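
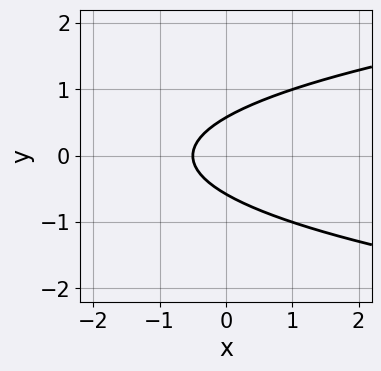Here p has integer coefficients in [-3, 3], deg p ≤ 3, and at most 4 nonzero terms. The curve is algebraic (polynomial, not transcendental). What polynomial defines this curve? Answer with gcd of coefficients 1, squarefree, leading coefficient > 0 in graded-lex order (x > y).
3*y^2 - 2*x - 1

The degree is 2 — the shape is more complex than any degree-1 curve.
Symmetries: it's symmetric under y → −y, forcing even powers of y.
Solving for integer coefficients yields p as stated.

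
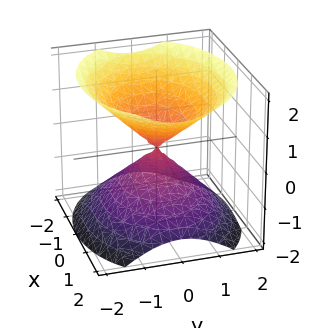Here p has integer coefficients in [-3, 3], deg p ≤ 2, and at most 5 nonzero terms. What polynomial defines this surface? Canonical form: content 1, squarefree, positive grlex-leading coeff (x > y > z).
2*x^2 + 3*y^2 - 3*z^2

First, there are 2 components. They look like related sheets of one shape, so recover p as a whole.
Then, deg p = 2. Two nappes meeting at a single point; a quadric.
Next, symmetries: it's symmetric under y → −y, forcing even powers of y; mirror symmetry z ↦ −z ⇒ only even powers of z; mirror symmetry x ↦ −x ⇒ only even powers of x.
Then, checking where it meets the axes: it meets the y-axis at y = 0 (among the integer gridlines); it meets the x-axis at x = 0 (among the integer gridlines).
Finally, these observations pin down the coefficients.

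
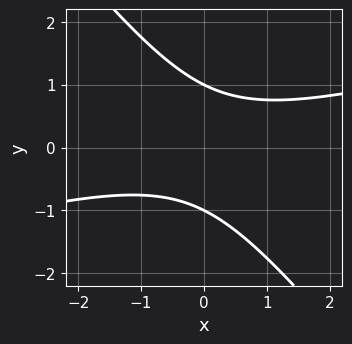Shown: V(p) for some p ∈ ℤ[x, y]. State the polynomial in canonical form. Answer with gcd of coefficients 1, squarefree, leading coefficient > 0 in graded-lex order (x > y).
x^2 - 3*x*y - 3*y^2 + 3

1. The degree is 2 — no degree-1 curve has this shape.
2. Reading off the gridlines: no x-intercept at any integer in the box; among the integer gridlines, it crosses the y-axis at y ∈ {-1, 1}.
3. Solving for integer coefficients yields p as stated.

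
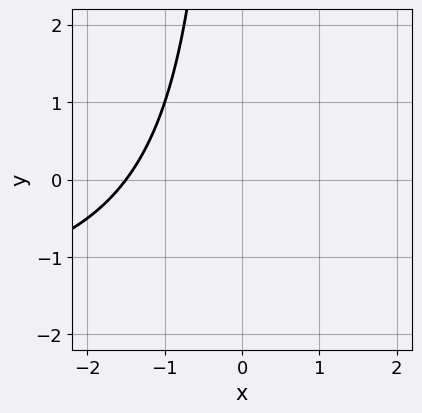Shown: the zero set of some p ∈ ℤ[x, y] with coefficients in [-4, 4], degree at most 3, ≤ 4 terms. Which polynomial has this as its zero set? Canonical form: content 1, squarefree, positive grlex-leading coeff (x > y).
x*y + 2*x + 3

First, degree: the shape is more complex than any degree-1 curve, so deg p = 2.
Next, checking where it meets the axes: the curve avoids every integer y-axis point in the box.
Finally, solving for integer coefficients yields p as stated.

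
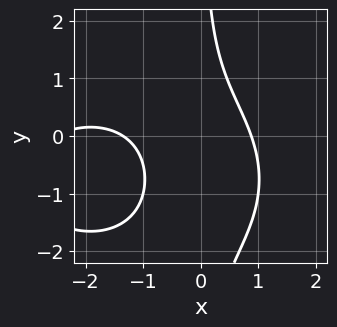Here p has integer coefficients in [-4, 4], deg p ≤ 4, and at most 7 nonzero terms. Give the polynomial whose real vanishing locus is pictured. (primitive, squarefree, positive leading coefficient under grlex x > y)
x^3 + 2*x*y^2 + 3*x^2 + 3*x*y - 3

(a) The degree is 3 — a generic line meets the curve in up to 3 points.
(b) From the visible intercepts: no y-intercept at any integer in the box.
(c) Fitting integer coefficients to these (and the overall shape) gives p.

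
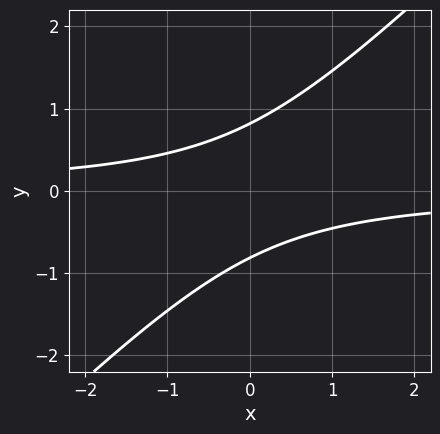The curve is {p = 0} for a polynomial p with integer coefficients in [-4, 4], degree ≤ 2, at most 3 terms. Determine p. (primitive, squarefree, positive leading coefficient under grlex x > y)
3*x*y - 3*y^2 + 2

Degree: the shape is more complex than any degree-1 curve, so deg p = 2.
From the visible intercepts: the curve avoids every integer x-axis point in the box.
Solving for integer coefficients yields p as stated.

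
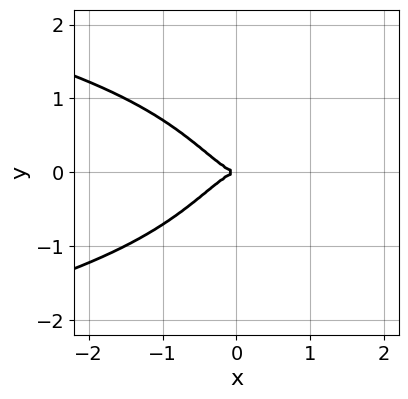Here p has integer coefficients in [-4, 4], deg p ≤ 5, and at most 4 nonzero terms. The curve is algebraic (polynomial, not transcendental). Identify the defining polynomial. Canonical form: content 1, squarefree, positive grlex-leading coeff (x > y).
3*x^2*y^2 + 3*x^3 - x*y^2 + 2*y^2

First, deg p = 4.
Then, symmetries: the y ↦ −y reflection is a symmetry, so y appears only in even powers.
Next, observable constraints: it meets the y-axis at y = 0 (among the integer gridlines); it crosses the x-axis at the gridline x = 0.
Finally, putting this together gives p.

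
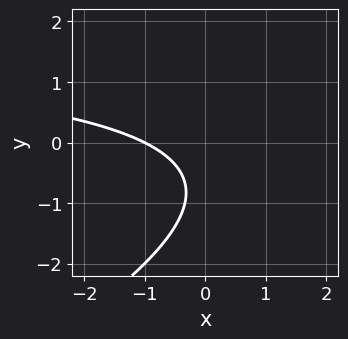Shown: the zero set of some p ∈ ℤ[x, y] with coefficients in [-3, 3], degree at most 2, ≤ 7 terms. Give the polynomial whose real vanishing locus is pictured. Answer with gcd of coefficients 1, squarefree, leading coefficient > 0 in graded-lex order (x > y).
x*y - 2*y^2 - 2*x - 3*y - 2

1. The degree is 2 — no degree-1 curve has this shape.
2. Checking where it meets the axes: it misses every integer gridline on the y-axis; one x-axis crossing is at x = -1.
3. Together with the visible shape, these determine p as stated.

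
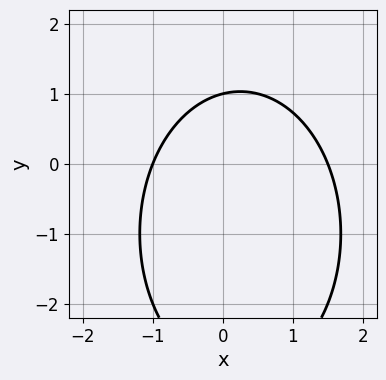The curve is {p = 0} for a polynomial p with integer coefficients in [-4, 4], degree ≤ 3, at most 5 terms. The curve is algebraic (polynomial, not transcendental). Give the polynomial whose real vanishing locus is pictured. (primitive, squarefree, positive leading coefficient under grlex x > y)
2*x^2 + y^2 - x + 2*y - 3

1. deg p = 2.
2. From the visible intercepts: it meets the x-axis at x = -1 (among the integer gridlines); it crosses the y-axis at the gridline y = 1.
3. Putting this together gives p.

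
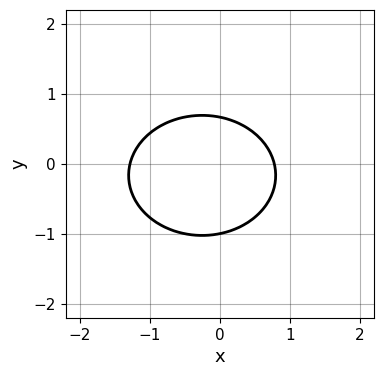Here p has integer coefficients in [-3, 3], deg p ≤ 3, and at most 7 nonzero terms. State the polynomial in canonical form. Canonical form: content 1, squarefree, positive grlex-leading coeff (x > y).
1. The degree is 2 — no degree-1 curve has this shape.
2. From the visible intercepts: one y-axis crossing is at y = -1.
3. Putting this together gives p.

2*x^2 + 3*y^2 + x + y - 2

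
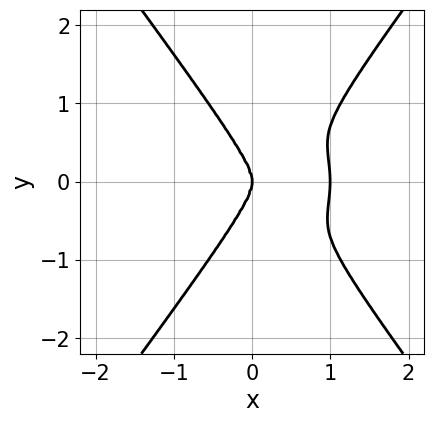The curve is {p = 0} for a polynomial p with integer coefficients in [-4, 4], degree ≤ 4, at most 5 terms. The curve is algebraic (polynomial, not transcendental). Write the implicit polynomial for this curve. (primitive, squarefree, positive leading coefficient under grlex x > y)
First, degree: no degree-3 curve has this shape, so deg p = 4.
Next, symmetries: it's symmetric under y → −y, forcing even powers of y.
Next, checking where it meets the axes: the x-axis gridline crossings are at x ∈ {0, 1}; one y-axis crossing is at y = 0.
Finally, solving for integer coefficients yields p as stated.

3*x^4 + 2*x^2*y^2 - 2*y^4 - 3*x^3 - x*y^2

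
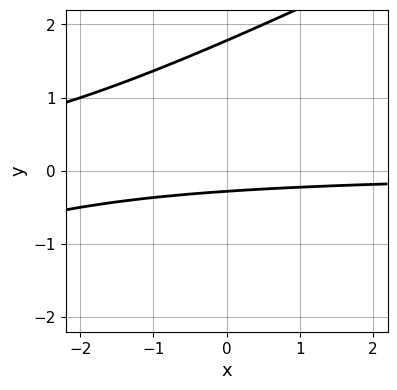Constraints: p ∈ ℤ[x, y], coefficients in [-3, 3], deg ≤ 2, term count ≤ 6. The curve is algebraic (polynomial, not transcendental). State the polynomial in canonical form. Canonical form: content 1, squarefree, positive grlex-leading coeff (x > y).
x*y - 2*y^2 + 3*y + 1

(a) The degree is 2 — a generic line meets the curve in up to 2 points.
(b) From the axis intercepts and sections: the curve avoids every integer x-axis point in the box.
(c) These observations pin down the coefficients.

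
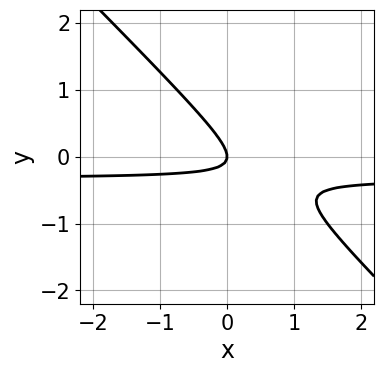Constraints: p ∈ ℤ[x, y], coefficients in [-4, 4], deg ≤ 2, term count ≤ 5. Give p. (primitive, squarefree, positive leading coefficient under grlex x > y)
3*x*y + 3*y^2 + x

deg p = 2. No degree-1 curve has this shape.
Against the integer gridlines: one y-axis crossing is at y = 0; it crosses the x-axis at the gridline x = 0.
Putting this together gives p.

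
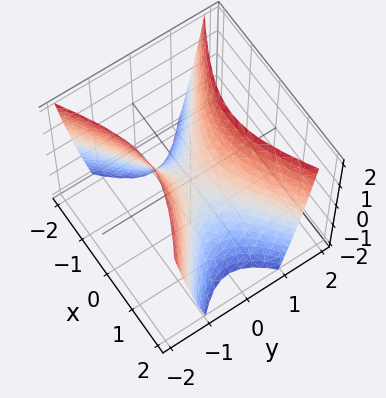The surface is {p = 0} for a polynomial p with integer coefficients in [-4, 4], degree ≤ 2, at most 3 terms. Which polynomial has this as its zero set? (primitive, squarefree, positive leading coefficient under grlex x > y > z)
deg p = 2. A saddle surface; a quadric.
Symmetries: the y ↦ −y reflection is a symmetry, so y appears only in even powers; mirror symmetry x ↦ −x ⇒ only even powers of x.
Observable constraints: it crosses the y-axis at the gridline y = 0; one z-axis crossing is at z = 0; it crosses the x-axis at the gridline x = 0.
Solving for integer coefficients yields p as stated.

x^2 - 2*y^2 + z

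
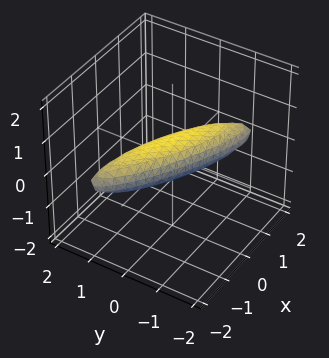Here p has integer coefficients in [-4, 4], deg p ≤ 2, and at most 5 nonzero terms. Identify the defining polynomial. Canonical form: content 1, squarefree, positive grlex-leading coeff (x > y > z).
Degree: a generic line meets the surface in up to 2 points, so deg p = 2.
Against the integer gridlines: the x-axis gridline crossings are at x ∈ {-1, 1}.
Solving for integer coefficients yields p as stated.

x^2 + 3*x*y + 3*y^2 + 3*z^2 - 1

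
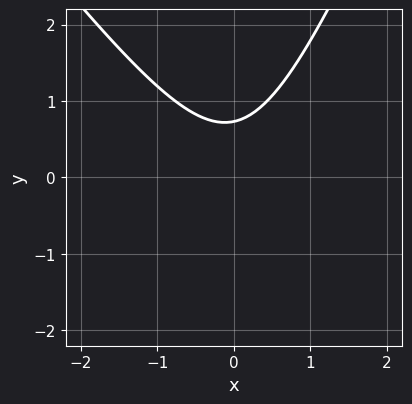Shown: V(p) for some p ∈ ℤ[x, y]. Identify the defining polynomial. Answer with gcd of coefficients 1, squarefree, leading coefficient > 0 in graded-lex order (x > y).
First, degree: the shape is more complex than any degree-1 curve, so deg p = 2.
Next, from the axis intercepts and sections: no x-intercept at any integer in the box.
Finally, the integer polynomial consistent with all of this is the stated p.

3*x^2 + x*y - y^2 - 2*y + 2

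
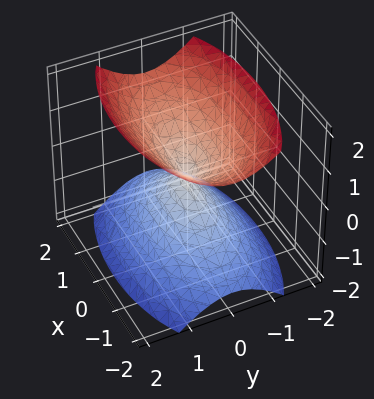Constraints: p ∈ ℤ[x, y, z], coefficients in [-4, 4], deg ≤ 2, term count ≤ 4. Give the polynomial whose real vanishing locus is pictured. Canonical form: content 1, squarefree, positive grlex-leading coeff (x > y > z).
I count 2 distinct pieces. Treating them together as one polynomial.
Degree: two nappes meeting at a single point; a quadric, so deg p = 2.
Symmetries: the z ↦ −z reflection is a symmetry, so z appears only in even powers; mirror symmetry y ↦ −y ⇒ only even powers of y; it's symmetric under x → −x, forcing even powers of x.
Reading off the gridlines: one z-axis crossing is at z = 0; it crosses the y-axis at the gridline y = 0; it meets the x-axis at x = 0 (among the integer gridlines).
These observations pin down the coefficients.

x^2 + 3*y^2 - 2*z^2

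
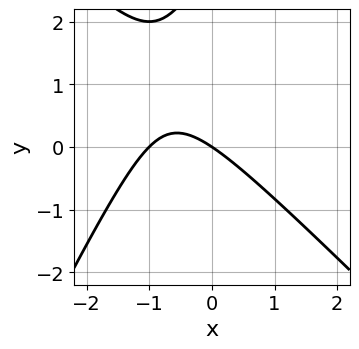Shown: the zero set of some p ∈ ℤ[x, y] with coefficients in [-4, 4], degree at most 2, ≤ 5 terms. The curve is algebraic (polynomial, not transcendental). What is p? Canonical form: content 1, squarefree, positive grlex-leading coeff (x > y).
deg p = 2. No degree-1 curve has this shape.
Reading off the gridlines: it meets the y-axis at y = 0 (among the integer gridlines); among the integer gridlines, it crosses the x-axis at x ∈ {-1, 0}.
The integer polynomial consistent with all of this is the stated p.

2*x^2 + x*y - y^2 + 2*x + 3*y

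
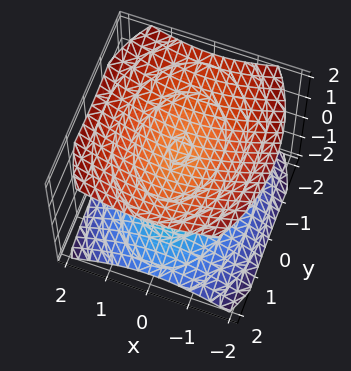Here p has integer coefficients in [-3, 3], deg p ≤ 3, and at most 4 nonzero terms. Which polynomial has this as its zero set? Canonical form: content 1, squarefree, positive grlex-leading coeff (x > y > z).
2*x^2 + y^2 - 3*z^2 + 3

(a) The picture has 2 separate pieces.
(b) deg p = 2.
(c) Symmetries: the x ↦ −x reflection is a symmetry, so x appears only in even powers; mirror symmetry y ↦ −y ⇒ only even powers of y; it's symmetric under z → −z, forcing even powers of z.
(d) Checking where it meets the axes: no y-intercept at any integer in the box; the surface avoids every integer x-axis point in the box.
(e) Assembling these constraints gives the stated polynomial.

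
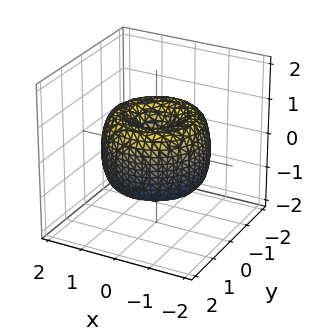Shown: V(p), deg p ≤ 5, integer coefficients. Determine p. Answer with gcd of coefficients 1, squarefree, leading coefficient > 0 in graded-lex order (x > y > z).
First, the degree is 4 — no degree-3 surface has this shape.
Then, symmetries: every cross-section ⟂ z is a circle, so x, y appear only via x² + y².
Next, from the axis intercepts and sections: it crosses the y-axis at the gridline y = 0; one z-axis crossing is at z = 0; a circular section at z = 0 has radius between 1 and 2.
Finally, putting this together gives p.

x^4 + 2*x^2*y^2 + y^4 - 2*x^2 - 2*y^2 + z^2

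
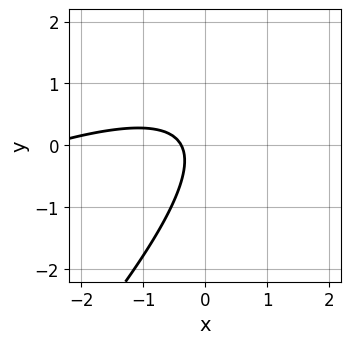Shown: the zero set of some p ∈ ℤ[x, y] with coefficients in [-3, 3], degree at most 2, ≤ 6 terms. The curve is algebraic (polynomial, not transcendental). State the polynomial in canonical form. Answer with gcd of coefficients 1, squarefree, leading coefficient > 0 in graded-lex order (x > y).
x^2 - 3*x*y + 2*y^2 + 3*x + 1

(a) deg p = 2. The shape is more complex than any degree-1 curve.
(b) Observable constraints: no y-intercept at any integer in the box.
(c) Solving for integer coefficients yields p as stated.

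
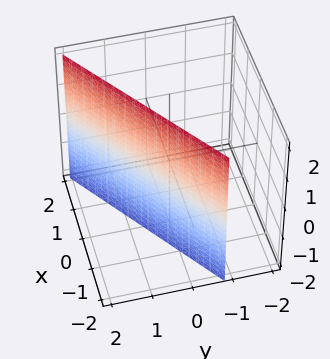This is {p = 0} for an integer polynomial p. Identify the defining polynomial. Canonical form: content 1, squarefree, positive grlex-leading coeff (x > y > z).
deg p = 1.
From the visible intercepts: the surface avoids every integer z-axis point in the box; it meets the x-axis at x = -1 (among the integer gridlines).
These observations pin down the coefficients.

2*x - 3*y + 2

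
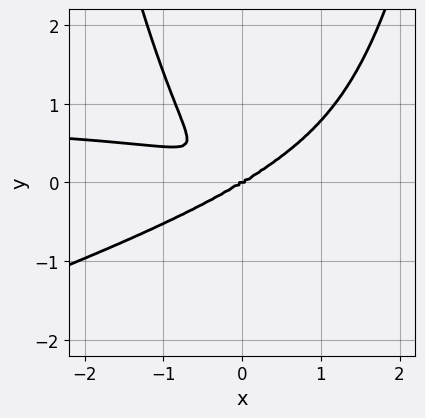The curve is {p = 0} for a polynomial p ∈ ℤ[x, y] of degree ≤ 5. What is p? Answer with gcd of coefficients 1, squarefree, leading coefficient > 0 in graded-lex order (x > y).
x^3*y - 3*x^2*y^2 - x^3 + x*y^2 + 3*y^3

1. The degree is 4 — no degree-3 curve has this shape.
2. Observable constraints: it crosses the x-axis at the gridline x = 0; it crosses the y-axis at the gridline y = 0.
3. Fitting integer coefficients to these (and the overall shape) gives p.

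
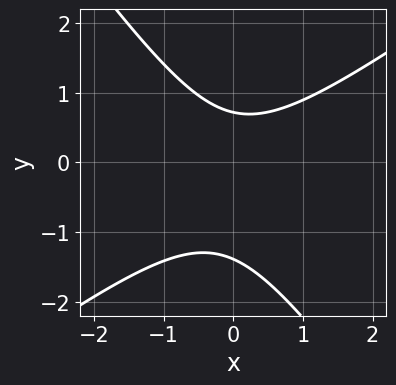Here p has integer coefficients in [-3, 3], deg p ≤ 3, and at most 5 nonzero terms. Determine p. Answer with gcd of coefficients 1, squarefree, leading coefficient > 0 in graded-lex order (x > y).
(a) Degree: the shape is more complex than any degree-1 curve, so deg p = 2.
(b) From the axis intercepts and sections: it misses every integer gridline on the x-axis.
(c) Solving for integer coefficients yields p as stated.

3*x^2 - 2*x*y - 3*y^2 - 2*y + 3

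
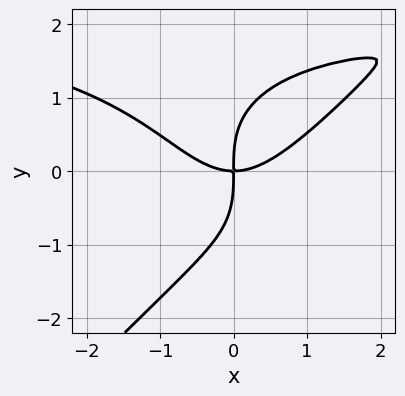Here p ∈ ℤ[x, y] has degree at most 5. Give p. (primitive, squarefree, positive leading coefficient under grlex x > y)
x^3*y - y^4 - 2*x^3 + 3*x*y

First, the degree is 4 — no degree-3 curve has this shape.
Then, reading off the gridlines: it crosses the x-axis at the gridline x = 0; one y-axis crossing is at y = 0.
Finally, the integer polynomial consistent with all of this is the stated p.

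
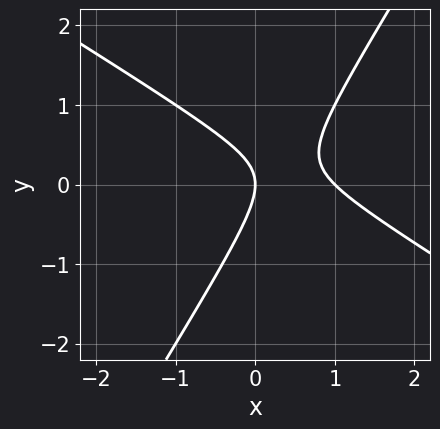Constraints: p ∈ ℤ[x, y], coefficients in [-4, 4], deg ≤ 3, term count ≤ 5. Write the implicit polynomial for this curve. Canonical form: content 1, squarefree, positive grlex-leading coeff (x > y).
1. Degree: a generic line meets the curve in up to 2 points, so deg p = 2.
2. From the visible intercepts: one y-axis crossing is at y = 0; the x-axis gridline crossings are at x ∈ {0, 1}.
3. The integer polynomial consistent with all of this is the stated p.

x^2 + x*y - y^2 - x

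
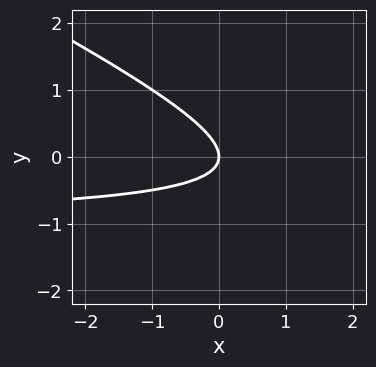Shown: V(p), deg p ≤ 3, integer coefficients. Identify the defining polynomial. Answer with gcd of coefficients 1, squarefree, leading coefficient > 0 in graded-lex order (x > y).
Degree: the shape is more complex than any degree-1 curve, so deg p = 2.
From the visible intercepts: it crosses the y-axis at the gridline y = 0; it meets the x-axis at x = 0 (among the integer gridlines).
Fitting integer coefficients to these (and the overall shape) gives p.

x*y + 2*y^2 + x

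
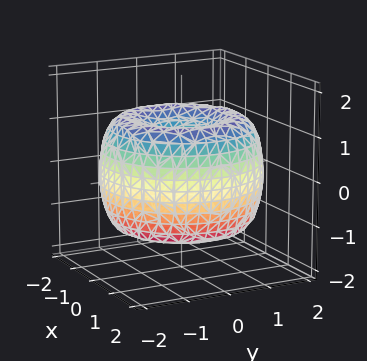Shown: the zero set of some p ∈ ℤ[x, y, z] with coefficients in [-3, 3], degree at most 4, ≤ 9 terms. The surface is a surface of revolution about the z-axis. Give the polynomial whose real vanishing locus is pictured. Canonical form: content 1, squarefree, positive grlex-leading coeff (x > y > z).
First, the degree is 4 — no degree-3 surface has this shape.
Next, by symmetry, every cross-section ⟂ z is a circle, so x, y appear only via x² + y².
Next, checking where it meets the axes: a circular section at z = 0 has radius between 1 and 2.
Finally, putting this together gives p.

x^4 + 2*x^2*y^2 + y^4 - 3*x^2 - 3*y^2 + 2*z^2 - 1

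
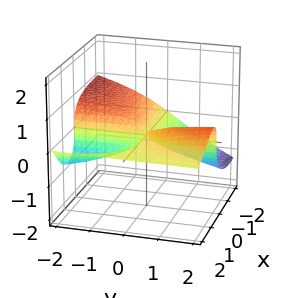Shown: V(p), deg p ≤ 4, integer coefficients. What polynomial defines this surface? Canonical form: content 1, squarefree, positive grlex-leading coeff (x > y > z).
(a) deg p = 3. No degree-2 surface has this shape.
(b) Reading off the gridlines: every point of the y-axis in the box is on the surface; the visible x-axis segment lies entirely on the surface.
(c) Together with the visible shape, these determine p as stated.

x^2*y + 3*x^2*z + x*y*z + 3*z^3 - 2*x*y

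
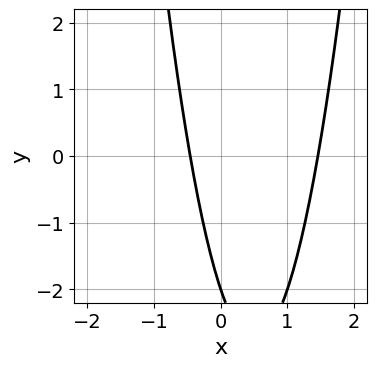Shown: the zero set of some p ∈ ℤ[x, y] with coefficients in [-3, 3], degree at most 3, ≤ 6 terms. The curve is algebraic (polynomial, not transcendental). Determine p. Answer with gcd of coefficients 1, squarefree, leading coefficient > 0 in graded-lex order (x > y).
1. Degree: a generic line meets the curve in up to 2 points, so deg p = 2.
2. Observable constraints: one y-axis crossing is at y = -2.
3. Solving for integer coefficients yields p as stated.

3*x^2 - 3*x - y - 2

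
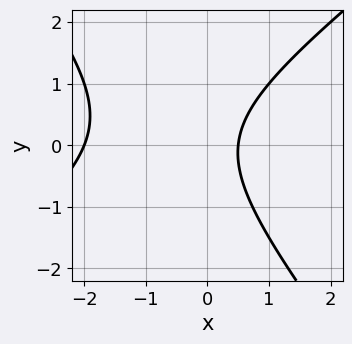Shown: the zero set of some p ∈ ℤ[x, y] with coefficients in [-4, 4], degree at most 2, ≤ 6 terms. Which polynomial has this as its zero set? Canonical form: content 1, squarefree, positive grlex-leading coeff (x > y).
(a) The degree is 2 — no degree-1 curve has this shape.
(b) From the axis intercepts and sections: the curve avoids every integer y-axis point in the box; it meets the x-axis at x = -2 (among the integer gridlines).
(c) Solving for integer coefficients yields p as stated.

2*x^2 - x*y - 2*y^2 + 3*x - 2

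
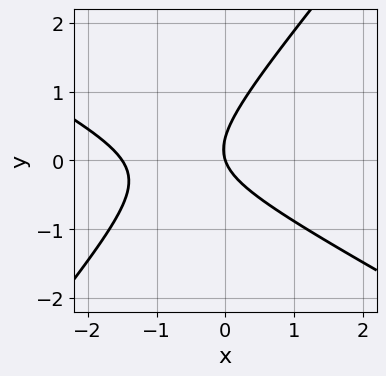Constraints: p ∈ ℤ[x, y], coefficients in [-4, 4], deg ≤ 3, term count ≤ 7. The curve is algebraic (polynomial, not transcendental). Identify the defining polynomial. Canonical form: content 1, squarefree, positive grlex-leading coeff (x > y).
2*x^2 + 2*x*y - 3*y^2 + 3*x + y

(a) The degree is 2 — no degree-1 curve has this shape.
(b) From the visible intercepts: it crosses the y-axis at the gridline y = 0; it crosses the x-axis at the gridline x = 0.
(c) Assembling these constraints gives the stated polynomial.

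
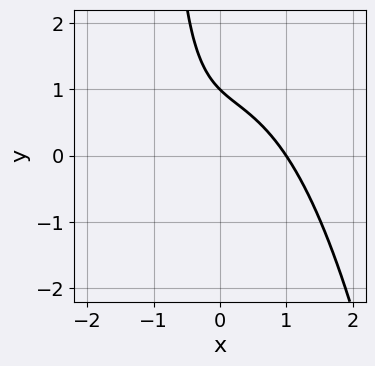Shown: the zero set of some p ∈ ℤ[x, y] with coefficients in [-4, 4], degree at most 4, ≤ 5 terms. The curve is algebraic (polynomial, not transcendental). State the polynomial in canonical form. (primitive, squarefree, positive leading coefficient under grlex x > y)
(a) The degree is 3 — no degree-2 curve has this shape.
(b) Reading off the gridlines: it meets the x-axis at x = 1 (among the integer gridlines); one y-axis crossing is at y = 1.
(c) Fitting integer coefficients to these (and the overall shape) gives p.

x^3 + x*y + y - 1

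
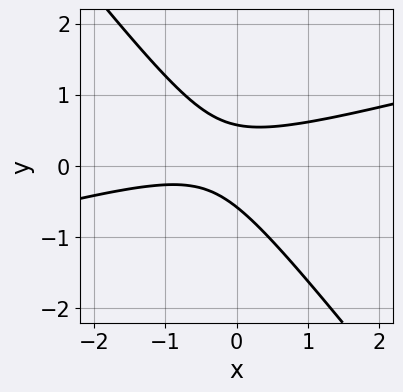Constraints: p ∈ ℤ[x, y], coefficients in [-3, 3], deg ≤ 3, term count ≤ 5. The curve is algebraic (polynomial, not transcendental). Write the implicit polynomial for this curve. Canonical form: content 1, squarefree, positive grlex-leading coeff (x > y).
x^2 - 3*x*y - 3*y^2 + x + 1

1. Degree: no degree-1 curve has this shape, so deg p = 2.
2. From the visible intercepts: it misses every integer gridline on the x-axis.
3. Fitting integer coefficients to these (and the overall shape) gives p.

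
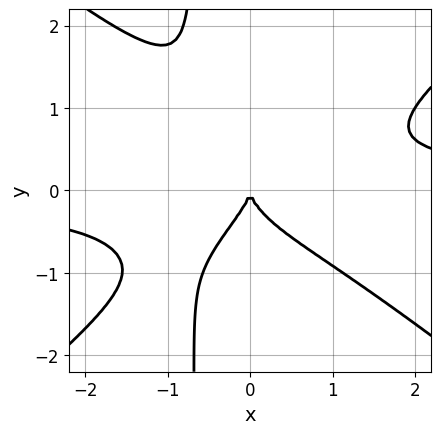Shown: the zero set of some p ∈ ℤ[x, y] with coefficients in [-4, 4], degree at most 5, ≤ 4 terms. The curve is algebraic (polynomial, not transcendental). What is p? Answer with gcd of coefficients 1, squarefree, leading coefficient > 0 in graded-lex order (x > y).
2*x^3*y - 3*x*y^3 - 2*y^3 - 2*x^2

1. deg p = 4. No degree-3 curve has this shape.
2. From the axis intercepts and sections: it meets the x-axis at x = 0 (among the integer gridlines); one y-axis crossing is at y = 0.
3. Assembling these constraints gives the stated polynomial.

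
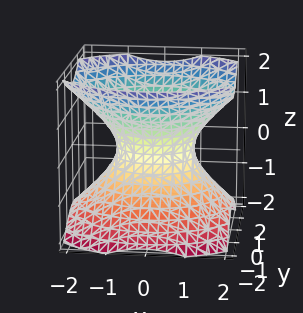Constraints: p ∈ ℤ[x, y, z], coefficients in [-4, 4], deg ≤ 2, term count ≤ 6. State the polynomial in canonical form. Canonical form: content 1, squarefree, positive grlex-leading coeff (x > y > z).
First, the degree is 2 — one connected sheet with a waist; a quadric.
Next, symmetries: it's symmetric under x → −x, forcing even powers of x; the y ↦ −y reflection is a symmetry, so y appears only in even powers; the z ↦ −z reflection is a symmetry, so z appears only in even powers.
Next, against the integer gridlines: no z-intercept at any integer in the box; among the integer gridlines, it crosses the x-axis at x ∈ {-1, 1}.
Finally, together with the visible shape, these determine p as stated.

2*x^2 + 3*y^2 - 3*z^2 - 2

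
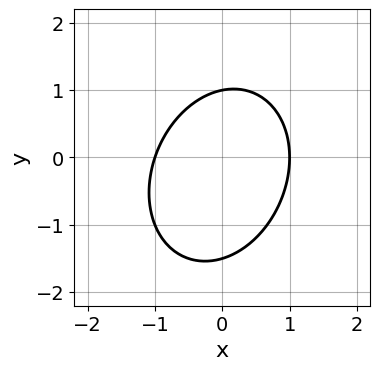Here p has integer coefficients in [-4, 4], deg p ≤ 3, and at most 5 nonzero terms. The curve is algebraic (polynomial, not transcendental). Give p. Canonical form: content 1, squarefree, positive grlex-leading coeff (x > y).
3*x^2 - x*y + 2*y^2 + y - 3

The degree is 2 — a generic line meets the curve in up to 2 points.
Reading off the gridlines: the x-axis gridline crossings are at x ∈ {-1, 1}; it meets the y-axis at y = 1 (among the integer gridlines).
Together with the visible shape, these determine p as stated.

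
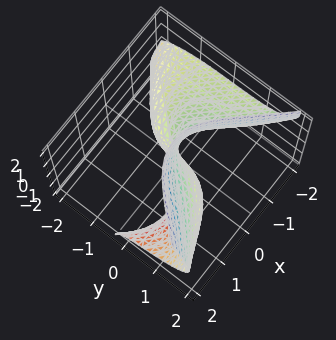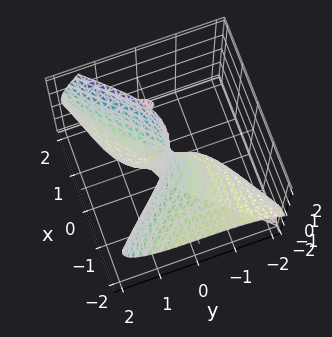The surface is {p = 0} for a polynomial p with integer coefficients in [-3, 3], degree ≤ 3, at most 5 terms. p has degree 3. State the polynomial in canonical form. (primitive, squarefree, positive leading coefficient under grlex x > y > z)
(a) The degree is 3 — no degree-2 surface has this shape.
(b) Checking where it meets the axes: one y-axis crossing is at y = 0; it crosses the x-axis at the gridline x = 0; the visible z-axis segment lies entirely on the surface.
(c) Solving for integer coefficients yields p as stated.

2*x^2*z - y^3 - 2*y*z^2 - 2*x*z + 3*x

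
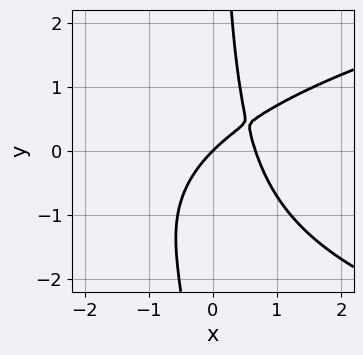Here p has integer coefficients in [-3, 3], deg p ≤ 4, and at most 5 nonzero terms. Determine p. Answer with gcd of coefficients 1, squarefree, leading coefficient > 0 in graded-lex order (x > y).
First, the degree is 3 — a generic line meets the curve in up to 3 points.
Next, from the axis intercepts and sections: it meets the x-axis at x = 0 (among the integer gridlines); it meets the y-axis at y = 0 (among the integer gridlines).
Finally, putting this together gives p.

2*x*y^2 - 3*x^2 + 2*x*y + 2*x - 2*y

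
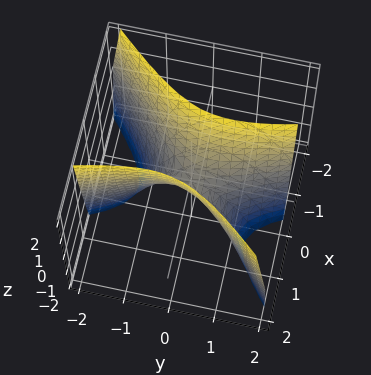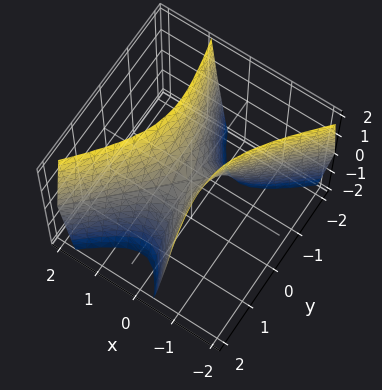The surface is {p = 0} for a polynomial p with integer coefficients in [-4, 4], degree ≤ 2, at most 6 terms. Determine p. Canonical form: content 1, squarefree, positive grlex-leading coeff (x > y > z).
3*x^2 - 2*x*y - y^2 - z

deg p = 2. No degree-1 surface has this shape.
Reading off the gridlines: one z-axis crossing is at z = 0; one x-axis crossing is at x = 0.
Together with the visible shape, these determine p as stated.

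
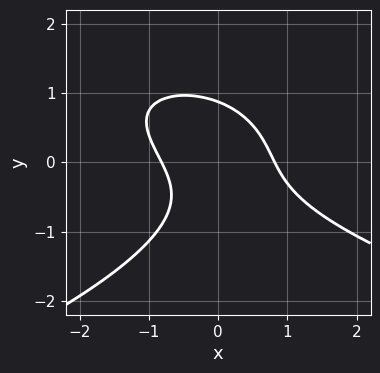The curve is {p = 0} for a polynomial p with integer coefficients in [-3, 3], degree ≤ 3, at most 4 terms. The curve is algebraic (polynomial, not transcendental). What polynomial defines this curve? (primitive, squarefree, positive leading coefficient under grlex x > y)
3*y^3 + 3*x^2 + 3*x*y - 2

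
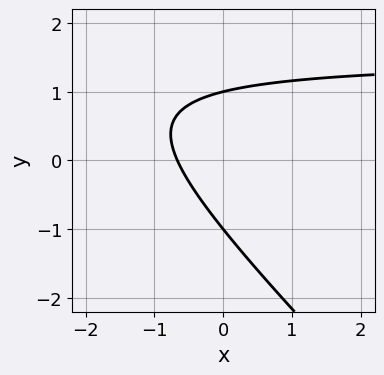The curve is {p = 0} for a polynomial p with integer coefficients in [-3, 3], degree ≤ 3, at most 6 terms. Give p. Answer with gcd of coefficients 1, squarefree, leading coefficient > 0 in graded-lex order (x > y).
1. Degree: a generic line meets the curve in up to 2 points, so deg p = 2.
2. Against the integer gridlines: among the integer gridlines, it crosses the y-axis at y ∈ {-1, 1}.
3. These observations pin down the coefficients.

2*x*y + 2*y^2 - 3*x - 2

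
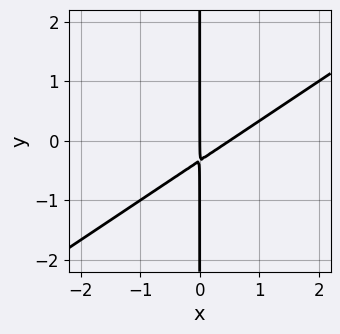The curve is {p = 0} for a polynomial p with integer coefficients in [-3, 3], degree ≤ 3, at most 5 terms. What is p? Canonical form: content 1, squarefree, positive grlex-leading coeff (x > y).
2*x^2 - 3*x*y - x

First, deg p = 2.
Then, observable constraints: every point of the y-axis in the box is on the curve; one x-axis crossing is at x = 0.
Finally, putting this together gives p.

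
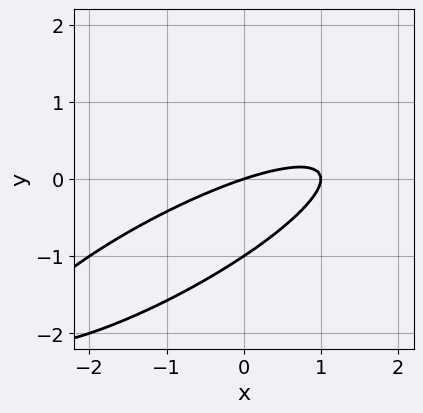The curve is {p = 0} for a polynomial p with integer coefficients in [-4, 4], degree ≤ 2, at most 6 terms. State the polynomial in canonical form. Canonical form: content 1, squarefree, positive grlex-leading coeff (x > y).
x^2 - 3*x*y + 3*y^2 - x + 3*y

1. The degree is 2 — no degree-1 curve has this shape.
2. Checking where it meets the axes: the x-axis gridline crossings are at x ∈ {0, 1}; among the integer gridlines, it crosses the y-axis at y ∈ {-1, 0}.
3. Together with the visible shape, these determine p as stated.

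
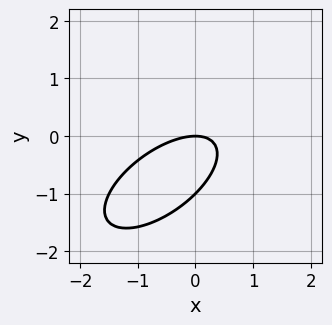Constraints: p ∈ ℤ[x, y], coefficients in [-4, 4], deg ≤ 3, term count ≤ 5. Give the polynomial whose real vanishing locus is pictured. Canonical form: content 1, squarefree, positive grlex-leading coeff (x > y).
2*x^2 - 3*x*y + 3*y^2 + 3*y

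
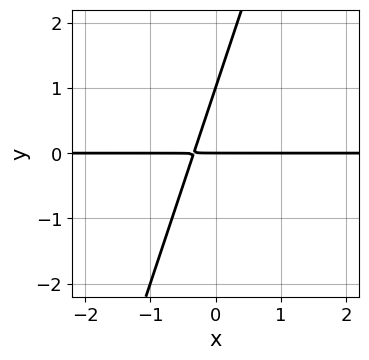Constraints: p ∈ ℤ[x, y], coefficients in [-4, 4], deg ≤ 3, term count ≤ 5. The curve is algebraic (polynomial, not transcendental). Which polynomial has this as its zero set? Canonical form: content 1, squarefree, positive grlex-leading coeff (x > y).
3*x*y - y^2 + y

Degree: the shape is more complex than any degree-1 curve, so deg p = 2.
From the visible intercepts: the visible x-axis segment lies entirely on the curve; among the integer gridlines, it crosses the y-axis at y ∈ {0, 1}.
Assembling these constraints gives the stated polynomial.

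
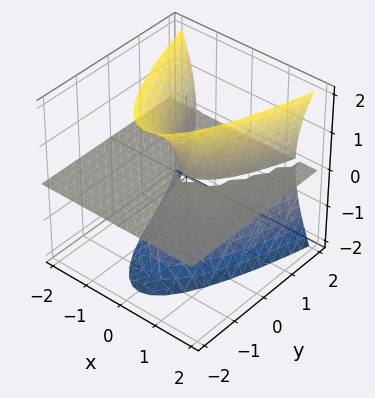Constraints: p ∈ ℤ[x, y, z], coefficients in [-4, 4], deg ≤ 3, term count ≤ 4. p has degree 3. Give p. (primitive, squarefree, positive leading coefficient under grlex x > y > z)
(a) I count 2 distinct pieces. Treating them together as one polynomial.
(b) The degree is 3 — no degree-2 surface has this shape.
(c) Against the integer gridlines: the visible y-axis segment lies entirely on the surface; it meets the z-axis at z = 0 (among the integer gridlines); every point of the x-axis in the box is on the surface.
(d) Fitting integer coefficients to these (and the overall shape) gives p.

3*x^2*z - z^3 - 3*y*z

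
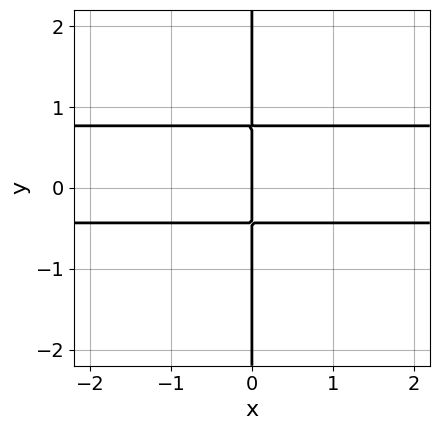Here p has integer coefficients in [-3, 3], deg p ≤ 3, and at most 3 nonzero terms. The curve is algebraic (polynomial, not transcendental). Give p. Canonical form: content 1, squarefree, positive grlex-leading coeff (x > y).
3*x*y^2 - x*y - x

1. deg p = 3. The shape is more complex than any degree-2 curve.
2. Observable constraints: one x-axis crossing is at x = 0; every point of the y-axis in the box is on the curve.
3. Assembling these constraints gives the stated polynomial.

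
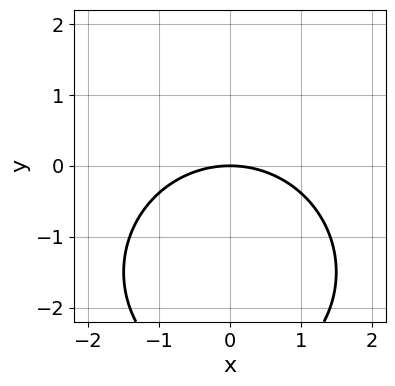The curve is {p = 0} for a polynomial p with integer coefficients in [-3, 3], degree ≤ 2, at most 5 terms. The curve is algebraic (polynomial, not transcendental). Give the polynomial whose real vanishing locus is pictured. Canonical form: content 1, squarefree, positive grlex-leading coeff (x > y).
1. Degree: no degree-1 curve has this shape, so deg p = 2.
2. Symmetries: the x ↦ −x reflection is a symmetry, so x appears only in even powers.
3. Observable constraints: one x-axis crossing is at x = 0; it meets the y-axis at y = 0 (among the integer gridlines).
4. Fitting integer coefficients to these (and the overall shape) gives p.

x^2 + y^2 + 3*y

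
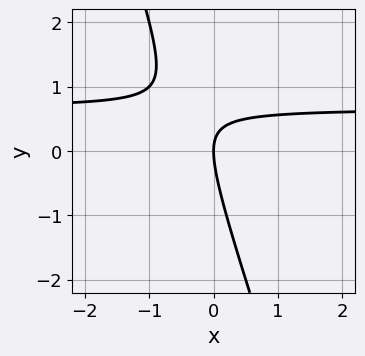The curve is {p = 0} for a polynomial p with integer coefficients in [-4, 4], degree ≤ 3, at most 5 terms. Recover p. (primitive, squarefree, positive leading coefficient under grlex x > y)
(a) The degree is 2 — no degree-1 curve has this shape.
(b) From the axis intercepts and sections: it crosses the y-axis at the gridline y = 0; it meets the x-axis at x = 0 (among the integer gridlines).
(c) Together with the visible shape, these determine p as stated.

3*x*y + y^2 - 2*x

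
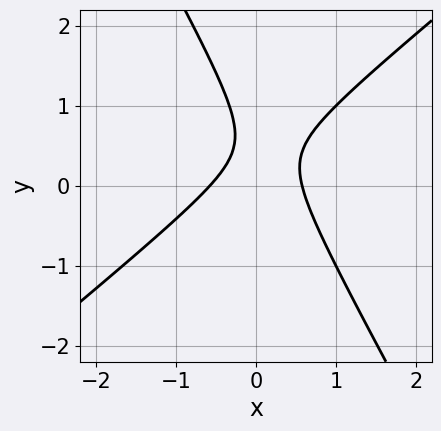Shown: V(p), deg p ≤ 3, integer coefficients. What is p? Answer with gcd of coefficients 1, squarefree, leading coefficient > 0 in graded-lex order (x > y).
First, the degree is 2 — the shape is more complex than any degree-1 curve.
Then, from the axis intercepts and sections: no y-intercept at any integer in the box.
Finally, matching integer coefficients to the picture gives p.

3*x^2 - 2*x*y - 2*y^2 + 2*y - 1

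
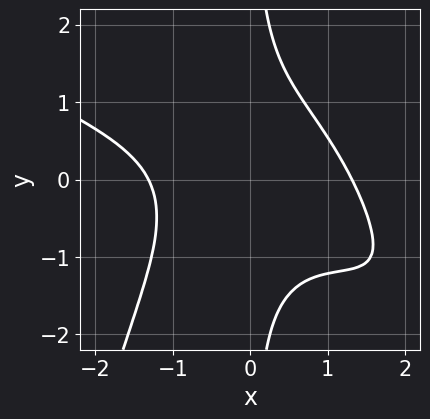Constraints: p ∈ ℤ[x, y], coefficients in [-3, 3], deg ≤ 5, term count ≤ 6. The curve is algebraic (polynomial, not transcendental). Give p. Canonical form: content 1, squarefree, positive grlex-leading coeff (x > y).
x^4 + 2*x^3*y + 3*x*y^2 - 3

The degree is 4 — no degree-3 curve has this shape.
Observable constraints: the curve avoids every integer y-axis point in the box.
Matching integer coefficients to the picture gives p.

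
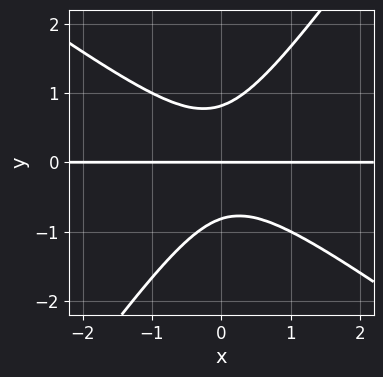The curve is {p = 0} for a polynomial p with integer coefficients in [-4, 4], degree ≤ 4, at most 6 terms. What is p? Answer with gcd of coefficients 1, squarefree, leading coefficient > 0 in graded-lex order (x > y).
3*x^2*y + 2*x*y^2 - 3*y^3 + 2*y

First, degree: the shape is more complex than any degree-2 curve, so deg p = 3.
Then, from the axis intercepts and sections: every point of the x-axis in the box is on the curve; one y-axis crossing is at y = 0.
Finally, fitting integer coefficients to these (and the overall shape) gives p.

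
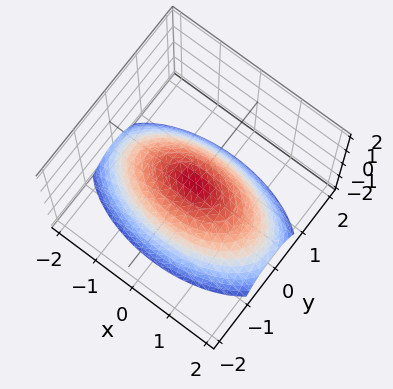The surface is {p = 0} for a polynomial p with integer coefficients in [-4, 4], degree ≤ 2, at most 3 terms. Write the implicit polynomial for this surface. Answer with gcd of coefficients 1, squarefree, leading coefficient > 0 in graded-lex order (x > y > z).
x^2 + 3*y^2 + 3*z

deg p = 2. A paraboloid; a quadric.
Symmetries: the y ↦ −y reflection is a symmetry, so y appears only in even powers; the x ↦ −x reflection is a symmetry, so x appears only in even powers.
Reading off the gridlines: one y-axis crossing is at y = 0; it meets the z-axis at z = 0 (among the integer gridlines); it crosses the x-axis at the gridline x = 0.
Matching integer coefficients to the picture gives p.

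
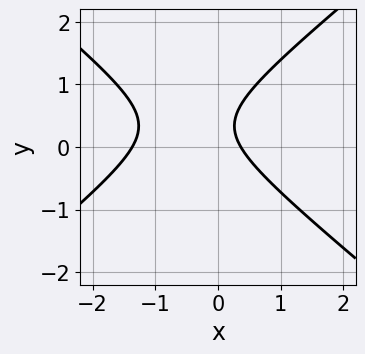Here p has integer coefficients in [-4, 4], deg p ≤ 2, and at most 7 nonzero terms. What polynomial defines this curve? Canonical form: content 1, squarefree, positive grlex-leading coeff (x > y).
(a) The degree is 2 — no degree-1 curve has this shape.
(b) From the visible intercepts: no y-intercept at any integer in the box.
(c) Putting this together gives p.

2*x^2 - 3*y^2 + 2*x + 2*y - 1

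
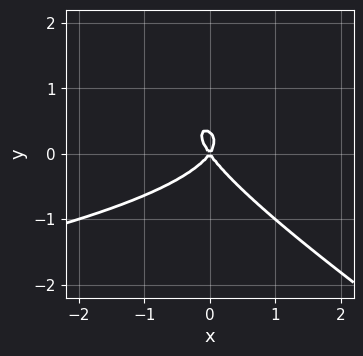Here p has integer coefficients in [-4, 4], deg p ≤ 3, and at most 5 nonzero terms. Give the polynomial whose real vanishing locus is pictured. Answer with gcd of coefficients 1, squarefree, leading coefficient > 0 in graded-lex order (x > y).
2*x*y^2 + 3*y^3 + 2*x^2 - y^2

First, deg p = 3.
Next, against the integer gridlines: it crosses the x-axis at the gridline x = 0; one y-axis crossing is at y = 0.
Finally, solving for integer coefficients yields p as stated.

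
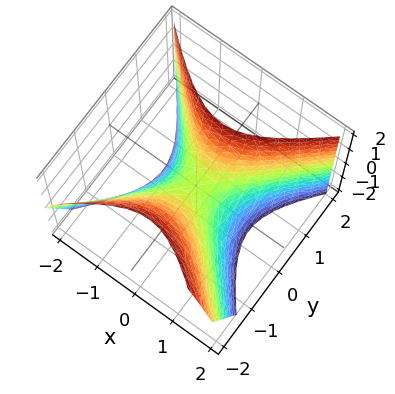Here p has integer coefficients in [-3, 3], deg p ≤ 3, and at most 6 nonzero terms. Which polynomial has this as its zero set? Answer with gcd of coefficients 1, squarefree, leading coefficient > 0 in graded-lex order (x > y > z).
3*x^2 - 3*y^2 - y*z + 2*z

First, degree: no degree-1 surface has this shape, so deg p = 2.
Next, reading off the gridlines: one x-axis crossing is at x = 0; it crosses the z-axis at the gridline z = 0.
Finally, these observations pin down the coefficients.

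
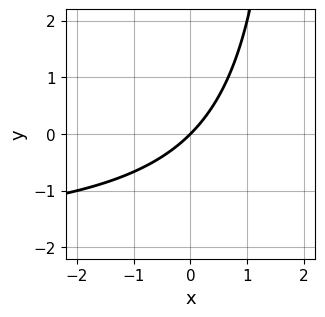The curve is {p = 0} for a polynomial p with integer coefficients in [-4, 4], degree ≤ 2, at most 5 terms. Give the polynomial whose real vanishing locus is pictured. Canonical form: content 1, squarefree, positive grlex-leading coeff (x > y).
(a) The degree is 2 — a generic line meets the curve in up to 2 points.
(b) Checking where it meets the axes: it crosses the x-axis at the gridline x = 0; one y-axis crossing is at y = 0.
(c) Matching integer coefficients to the picture gives p.

x*y + 2*x - 2*y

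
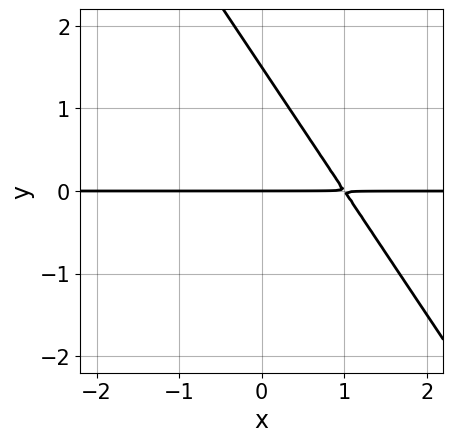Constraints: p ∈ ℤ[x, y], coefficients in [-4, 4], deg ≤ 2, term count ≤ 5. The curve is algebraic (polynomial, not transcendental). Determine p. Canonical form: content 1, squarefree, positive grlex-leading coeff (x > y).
3*x*y + 2*y^2 - 3*y

(a) The degree is 2 — the shape is more complex than any degree-1 curve.
(b) From the visible intercepts: the visible x-axis segment lies entirely on the curve; one y-axis crossing is at y = 0.
(c) Putting this together gives p.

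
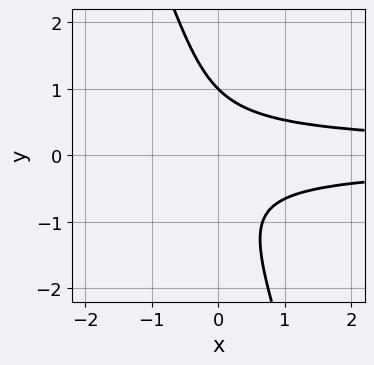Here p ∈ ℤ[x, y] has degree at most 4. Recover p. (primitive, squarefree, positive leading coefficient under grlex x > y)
3*x*y^2 + y^3 - 1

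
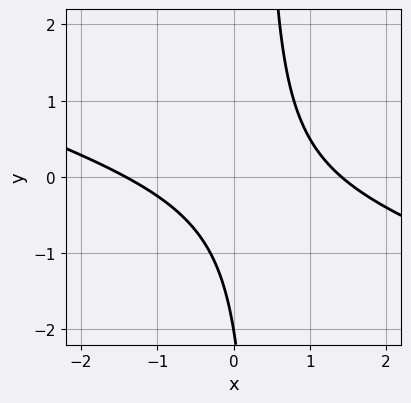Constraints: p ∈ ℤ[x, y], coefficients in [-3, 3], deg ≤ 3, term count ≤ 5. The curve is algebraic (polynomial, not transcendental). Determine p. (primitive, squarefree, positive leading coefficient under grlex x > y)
x^2 + 3*x*y - y - 2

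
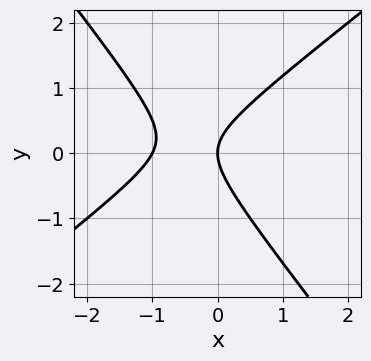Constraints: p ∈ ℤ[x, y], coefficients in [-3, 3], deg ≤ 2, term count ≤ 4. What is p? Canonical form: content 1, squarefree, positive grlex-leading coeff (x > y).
1. Degree: the shape is more complex than any degree-1 curve, so deg p = 2.
2. Against the integer gridlines: among the integer gridlines, it crosses the x-axis at x ∈ {-1, 0}; it meets the y-axis at y = 0 (among the integer gridlines).
3. Fitting integer coefficients to these (and the overall shape) gives p.

2*x^2 - x*y - 2*y^2 + 2*x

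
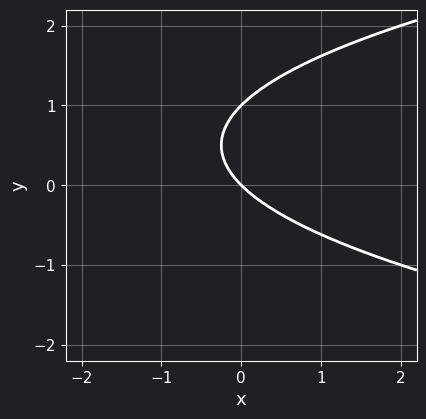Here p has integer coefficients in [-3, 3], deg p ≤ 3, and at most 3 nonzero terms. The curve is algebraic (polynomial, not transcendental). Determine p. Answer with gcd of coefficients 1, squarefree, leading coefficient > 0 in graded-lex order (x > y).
y^2 - x - y

(a) deg p = 2.
(b) From the visible intercepts: one x-axis crossing is at x = 0; the y-axis gridline crossings are at y ∈ {0, 1}.
(c) The integer polynomial consistent with all of this is the stated p.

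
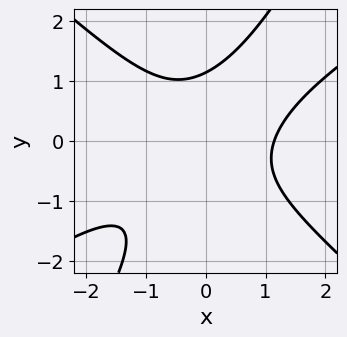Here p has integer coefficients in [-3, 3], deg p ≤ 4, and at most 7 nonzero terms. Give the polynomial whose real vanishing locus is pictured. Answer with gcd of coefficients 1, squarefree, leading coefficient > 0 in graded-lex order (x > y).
2*x^3 - 2*x^2*y - 3*x*y^2 + 2*y^3 - 3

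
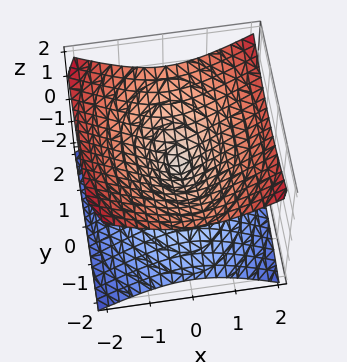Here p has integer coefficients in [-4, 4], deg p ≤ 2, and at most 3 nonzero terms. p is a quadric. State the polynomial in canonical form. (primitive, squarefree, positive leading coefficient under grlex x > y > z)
The degree is 2 — two nappes meeting at a single point; a quadric.
Symmetries: the y ↦ −y reflection is a symmetry, so y appears only in even powers; it's symmetric under x → −x, forcing even powers of x; the z ↦ −z reflection is a symmetry, so z appears only in even powers.
From the axis intercepts and sections: it meets the x-axis at x = 0 (among the integer gridlines); it crosses the y-axis at the gridline y = 0.
Together with the visible shape, these determine p as stated.

2*x^2 + y^2 - 3*z^2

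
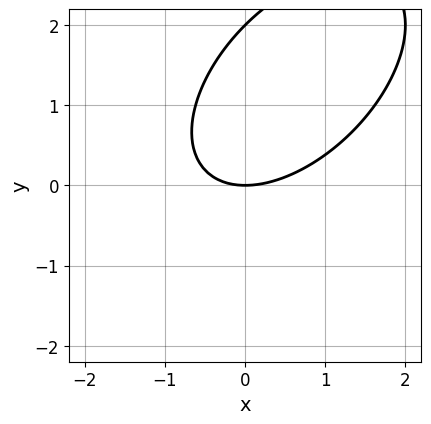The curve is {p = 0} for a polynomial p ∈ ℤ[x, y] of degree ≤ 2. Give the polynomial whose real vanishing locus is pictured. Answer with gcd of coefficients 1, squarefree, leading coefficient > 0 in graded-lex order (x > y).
(a) Degree: a generic line meets the curve in up to 2 points, so deg p = 2.
(b) From the axis intercepts and sections: among the integer gridlines, it crosses the y-axis at y ∈ {0, 2}; it crosses the x-axis at the gridline x = 0.
(c) Matching integer coefficients to the picture gives p.

x^2 - x*y + y^2 - 2*y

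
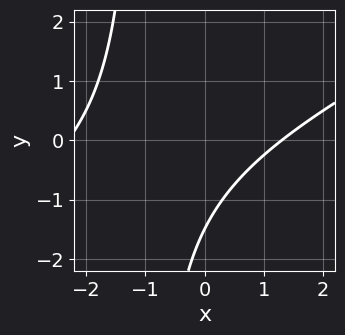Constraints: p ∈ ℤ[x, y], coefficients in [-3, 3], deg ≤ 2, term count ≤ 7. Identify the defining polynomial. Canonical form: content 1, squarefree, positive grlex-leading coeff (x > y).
x^2 - 2*x*y + x - 2*y - 3

1. The degree is 2 — the shape is more complex than any degree-1 curve.
2. The integer polynomial consistent with all of this is the stated p.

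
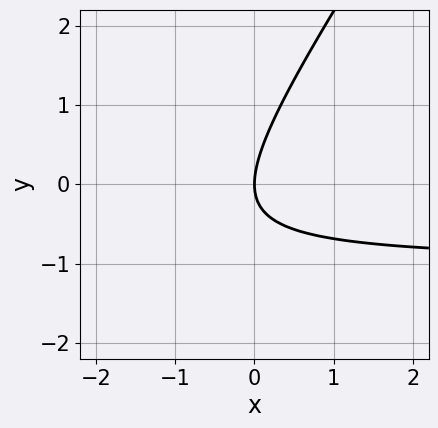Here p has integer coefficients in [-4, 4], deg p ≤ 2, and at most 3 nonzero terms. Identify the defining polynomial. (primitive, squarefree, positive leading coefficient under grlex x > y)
First, the degree is 2 — no degree-1 curve has this shape.
Then, checking where it meets the axes: it meets the x-axis at x = 0 (among the integer gridlines); it crosses the y-axis at the gridline y = 0.
Finally, fitting integer coefficients to these (and the overall shape) gives p.

3*x*y - 2*y^2 + 3*x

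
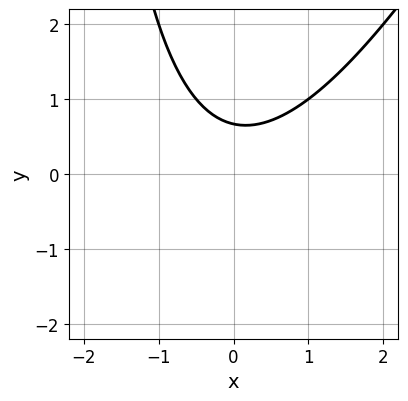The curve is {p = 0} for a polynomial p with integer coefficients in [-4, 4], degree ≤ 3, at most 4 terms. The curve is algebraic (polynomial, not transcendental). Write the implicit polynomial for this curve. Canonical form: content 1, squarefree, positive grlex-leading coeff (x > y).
2*x^2 - x*y - 3*y + 2

1. Degree: no degree-1 curve has this shape, so deg p = 2.
2. Observable constraints: it misses every integer gridline on the x-axis.
3. The integer polynomial consistent with all of this is the stated p.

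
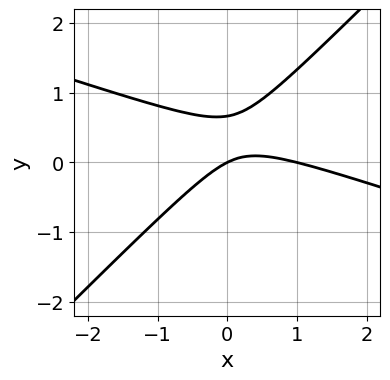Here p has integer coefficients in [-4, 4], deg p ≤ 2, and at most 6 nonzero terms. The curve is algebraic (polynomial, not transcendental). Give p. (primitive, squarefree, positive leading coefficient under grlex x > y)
x^2 + 2*x*y - 3*y^2 - x + 2*y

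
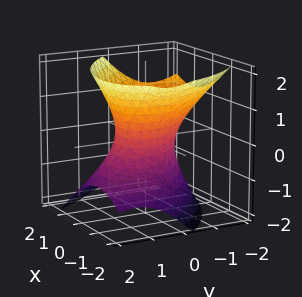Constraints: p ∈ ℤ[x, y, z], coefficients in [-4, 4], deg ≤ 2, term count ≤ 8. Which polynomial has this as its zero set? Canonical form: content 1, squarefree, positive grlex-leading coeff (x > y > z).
1. Degree: no degree-1 surface has this shape, so deg p = 2.
2. Against the integer gridlines: it misses every integer gridline on the z-axis; the y-axis gridline crossings are at y ∈ {-1, 1}.
3. Putting this together gives p. Check: (1, 0, 0) on the x-axis lies on the surface, and p(1, 0, 0) = 0. ✓

3*x^2 + 3*x*y + 3*y^2 + 2*y*z - 3*z^2 - 3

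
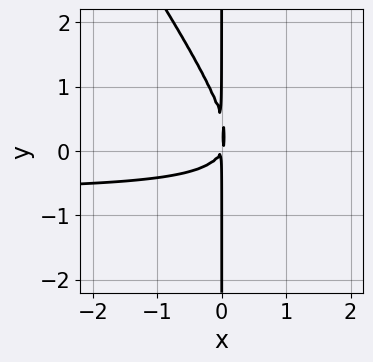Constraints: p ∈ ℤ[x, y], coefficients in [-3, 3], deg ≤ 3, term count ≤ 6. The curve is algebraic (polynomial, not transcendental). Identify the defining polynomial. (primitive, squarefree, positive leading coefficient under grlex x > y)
(a) Degree: a generic line meets the curve in up to 3 points, so deg p = 3.
(b) Observable constraints: the visible y-axis segment lies entirely on the curve.
(c) Assembling these constraints gives the stated polynomial.

3*x^2*y + 2*x*y^2 + 2*x^2 - x*y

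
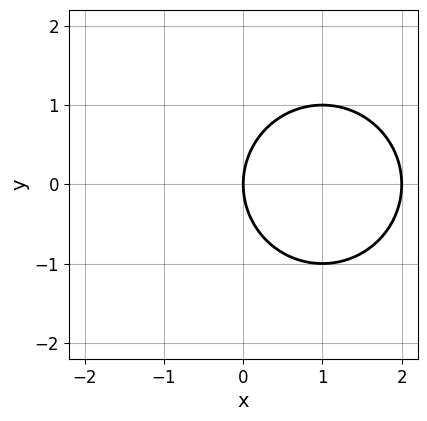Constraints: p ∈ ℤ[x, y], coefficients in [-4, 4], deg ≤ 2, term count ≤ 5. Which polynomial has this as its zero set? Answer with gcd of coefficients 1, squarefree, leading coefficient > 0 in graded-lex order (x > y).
x^2 + y^2 - 2*x

1. deg p = 2. A generic line meets the curve in up to 2 points.
2. Symmetries: the y ↦ −y reflection is a symmetry, so y appears only in even powers.
3. Observable constraints: the x-axis gridline crossings are at x ∈ {0, 2}; it meets the y-axis at y = 0 (among the integer gridlines).
4. Solving for integer coefficients yields p as stated.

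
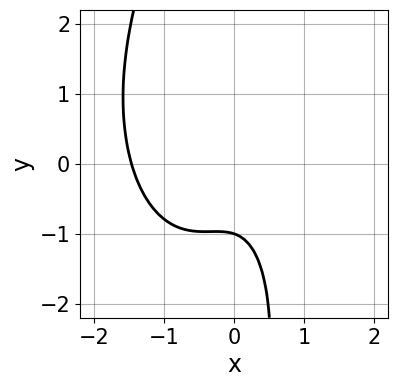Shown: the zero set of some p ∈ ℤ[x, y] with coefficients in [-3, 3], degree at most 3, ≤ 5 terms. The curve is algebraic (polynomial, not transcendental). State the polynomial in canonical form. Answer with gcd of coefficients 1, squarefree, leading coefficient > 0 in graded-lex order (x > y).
3*x^3 + x*y^2 + 3*x^2 + 3*y + 3

First, the degree is 3 — no degree-2 curve has this shape.
Next, from the axis intercepts and sections: one y-axis crossing is at y = -1.
Finally, fitting integer coefficients to these (and the overall shape) gives p.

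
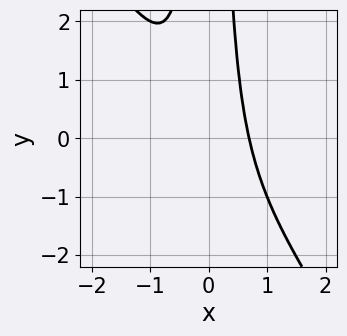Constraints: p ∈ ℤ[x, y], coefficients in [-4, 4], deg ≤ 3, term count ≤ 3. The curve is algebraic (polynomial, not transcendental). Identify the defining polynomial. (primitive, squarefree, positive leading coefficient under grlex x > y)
3*x^3 + 2*x^2*y - 1

The degree is 3 — a generic line meets the curve in up to 3 points.
From the axis intercepts and sections: the curve avoids every integer y-axis point in the box.
Assembling these constraints gives the stated polynomial.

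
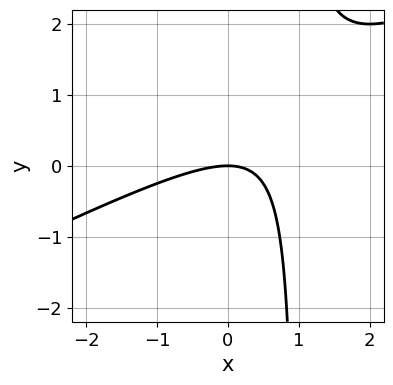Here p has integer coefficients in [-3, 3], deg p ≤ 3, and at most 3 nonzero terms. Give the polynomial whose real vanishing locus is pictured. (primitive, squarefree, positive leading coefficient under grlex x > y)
x^2 - 2*x*y + 2*y

1. deg p = 2. The shape is more complex than any degree-1 curve.
2. Checking where it meets the axes: it crosses the x-axis at the gridline x = 0; one y-axis crossing is at y = 0.
3. Matching integer coefficients to the picture gives p.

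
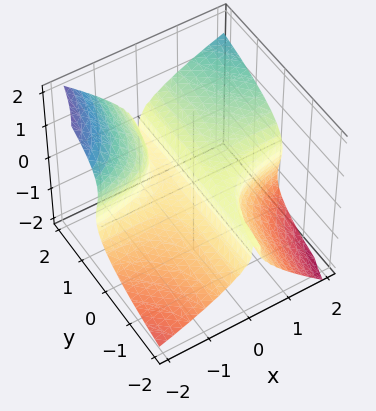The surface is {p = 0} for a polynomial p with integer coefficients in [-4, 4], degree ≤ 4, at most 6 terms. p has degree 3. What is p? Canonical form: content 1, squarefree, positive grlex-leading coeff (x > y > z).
2*x^2*y - 2*x*z^2 - 3*z^3 + x

Degree: no degree-2 surface has this shape, so deg p = 3.
From the visible intercepts: it crosses the z-axis at the gridline z = 0; every point of the y-axis in the box is on the surface.
Fitting integer coefficients to these (and the overall shape) gives p.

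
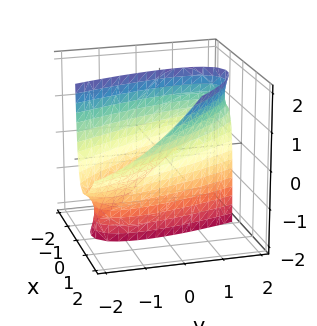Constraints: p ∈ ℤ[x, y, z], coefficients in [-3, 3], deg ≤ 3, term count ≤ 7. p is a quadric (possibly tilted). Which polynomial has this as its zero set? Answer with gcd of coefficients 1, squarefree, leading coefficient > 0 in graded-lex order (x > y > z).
(a) deg p = 2. No degree-1 surface has this shape.
(b) Reading off the gridlines: among the integer gridlines, it crosses the x-axis at x ∈ {-1, 1}; it misses every integer gridline on the z-axis.
(c) Putting this together gives p.

3*x^2 + 3*x*y - 3*x*z + y^2 - 3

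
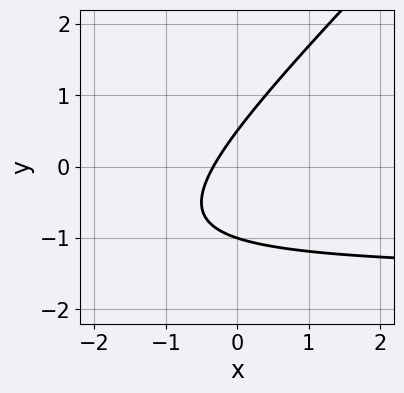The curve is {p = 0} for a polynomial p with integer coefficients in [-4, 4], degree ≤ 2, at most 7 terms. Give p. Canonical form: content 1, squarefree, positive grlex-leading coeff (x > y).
First, the degree is 2 — a generic line meets the curve in up to 2 points.
Next, from the visible intercepts: it meets the y-axis at y = -1 (among the integer gridlines).
Finally, matching integer coefficients to the picture gives p.

2*x*y - 2*y^2 + 3*x - y + 1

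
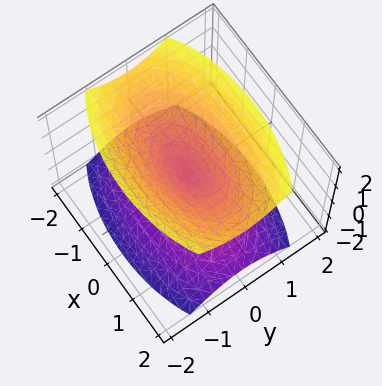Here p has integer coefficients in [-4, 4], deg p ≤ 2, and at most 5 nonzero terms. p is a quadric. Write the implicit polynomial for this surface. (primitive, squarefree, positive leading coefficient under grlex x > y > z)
x^2 + 3*y^2 - 2*z^2

First, there are 2 components.
Next, degree: two nappes meeting at a single point; a quadric, so deg p = 2.
Then, symmetries: it's symmetric under x → −x, forcing even powers of x; the z ↦ −z reflection is a symmetry, so z appears only in even powers; the y ↦ −y reflection is a symmetry, so y appears only in even powers.
Next, from the axis intercepts and sections: it meets the z-axis at z = 0 (among the integer gridlines); it meets the y-axis at y = 0 (among the integer gridlines).
Finally, together with the visible shape, these determine p as stated.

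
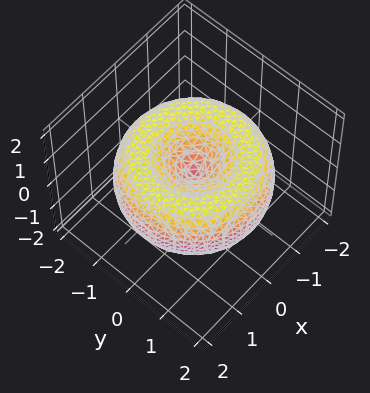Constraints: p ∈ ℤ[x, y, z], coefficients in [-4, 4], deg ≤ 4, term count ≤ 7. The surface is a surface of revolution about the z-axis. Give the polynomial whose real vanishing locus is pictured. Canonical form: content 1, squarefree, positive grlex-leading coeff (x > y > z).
deg p = 4. No degree-3 surface has this shape.
By symmetry, every cross-section ⟂ z is a circle, so x, y appear only via x² + y².
From the visible intercepts: a circular section at z = 0 has radius between 1 and 2; it crosses the z-axis at the gridline z = 0.
Putting this together gives p.

x^4 + 2*x^2*y^2 + y^4 - 3*x^2 - 3*y^2 + 3*z^2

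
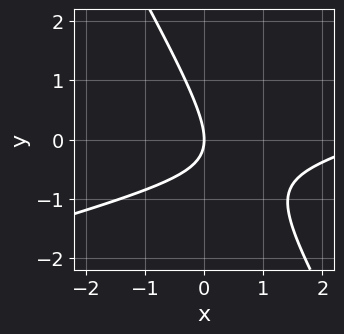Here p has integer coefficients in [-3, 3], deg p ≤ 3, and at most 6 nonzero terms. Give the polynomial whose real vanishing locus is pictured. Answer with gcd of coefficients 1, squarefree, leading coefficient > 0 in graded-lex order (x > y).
1. The degree is 2 — a generic line meets the curve in up to 2 points.
2. Observable constraints: it crosses the y-axis at the gridline y = 0; it meets the x-axis at x = 0 (among the integer gridlines).
3. Together with the visible shape, these determine p as stated.

x^2 - 3*x*y - 2*y^2 - 3*x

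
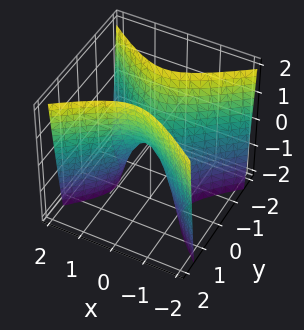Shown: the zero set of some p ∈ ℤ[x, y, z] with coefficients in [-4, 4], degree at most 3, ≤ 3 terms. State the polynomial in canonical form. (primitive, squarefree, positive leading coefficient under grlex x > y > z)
(a) The degree is 2 — a hyperbolic paraboloid; a quadric.
(b) Symmetries: the y ↦ −y reflection is a symmetry, so y appears only in even powers; mirror symmetry x ↦ −x ⇒ only even powers of x.
(c) From the visible intercepts: one x-axis crossing is at x = 0; it crosses the z-axis at the gridline z = 0; one y-axis crossing is at y = 0.
(d) These observations pin down the coefficients.

2*x^2 - 3*y^2 + z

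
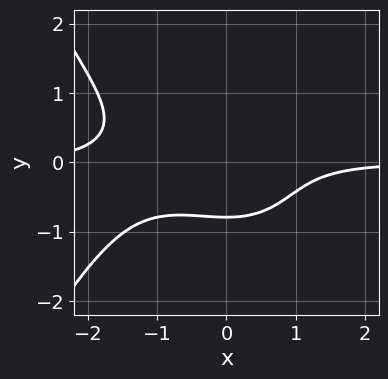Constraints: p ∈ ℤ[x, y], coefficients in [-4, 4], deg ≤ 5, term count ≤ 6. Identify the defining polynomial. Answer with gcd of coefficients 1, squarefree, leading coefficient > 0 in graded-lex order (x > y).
1. The degree is 4 — the shape is more complex than any degree-3 curve.
2. From the visible intercepts: the curve avoids every integer x-axis point in the box.
3. Putting this together gives p.

x^3*y + x^2*y + 2*y^3 + 1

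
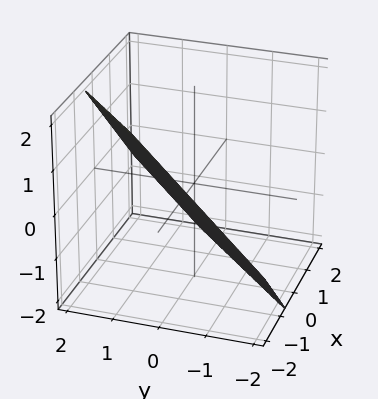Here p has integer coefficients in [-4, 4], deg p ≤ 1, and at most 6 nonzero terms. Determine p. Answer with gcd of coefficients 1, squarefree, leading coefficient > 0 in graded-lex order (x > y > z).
3*x - 3*y + 3*z + 2

deg p = 1. The surface is flat (a plane).
Matching integer coefficients to the picture gives p.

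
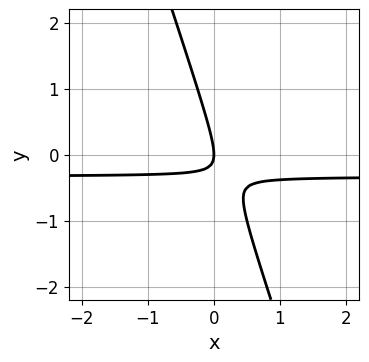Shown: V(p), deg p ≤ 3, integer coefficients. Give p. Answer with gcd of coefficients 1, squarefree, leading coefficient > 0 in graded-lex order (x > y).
First, degree: no degree-1 curve has this shape, so deg p = 2.
Next, reading off the gridlines: one y-axis crossing is at y = 0; it meets the x-axis at x = 0 (among the integer gridlines).
Finally, putting this together gives p.

3*x*y + y^2 + x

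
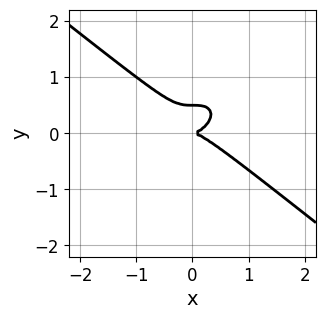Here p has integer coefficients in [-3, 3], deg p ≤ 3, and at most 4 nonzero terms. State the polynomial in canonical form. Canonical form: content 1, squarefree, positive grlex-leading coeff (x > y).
x^3 + 2*y^3 - y^2

(a) deg p = 3. The shape is more complex than any degree-2 curve.
(b) Against the integer gridlines: it meets the y-axis at y = 0 (among the integer gridlines); it meets the x-axis at x = 0 (among the integer gridlines).
(c) Putting this together gives p.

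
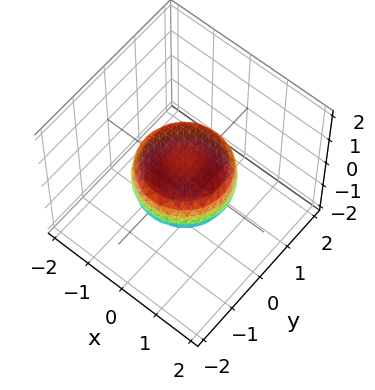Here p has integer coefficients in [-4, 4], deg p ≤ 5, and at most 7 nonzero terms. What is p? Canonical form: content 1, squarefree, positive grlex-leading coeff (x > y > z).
First, deg p = 4. A generic line meets the surface in up to 4 points.
Next, symmetry: every cross-section ⟂ z is a circle, so x, y appear only via x² + y².
Next, from the axis intercepts and sections: a circular section at z = 0 has radius between 1 and 2.
Finally, fitting integer coefficients to these (and the overall shape) gives p.

2*x^4 + 4*x^2*y^2 + 2*y^4 - 2*x^2 - 2*y^2 + 3*z^2 - 1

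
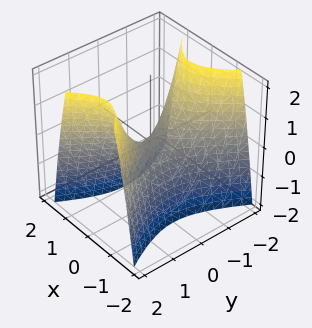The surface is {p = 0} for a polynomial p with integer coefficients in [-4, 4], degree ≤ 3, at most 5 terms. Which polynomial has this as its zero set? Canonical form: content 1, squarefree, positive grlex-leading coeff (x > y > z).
2*x^2 - y^2 + z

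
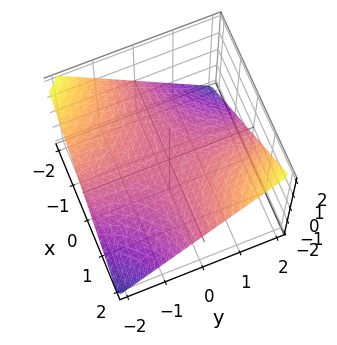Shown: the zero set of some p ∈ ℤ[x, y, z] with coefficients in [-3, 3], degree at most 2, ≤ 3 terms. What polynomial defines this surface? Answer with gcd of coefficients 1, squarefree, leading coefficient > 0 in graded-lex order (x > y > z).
First, degree: a saddle surface; a quadric, so deg p = 2.
Then, checking where it meets the axes: one z-axis crossing is at z = 0; every point of the y-axis in the box is on the surface; the visible x-axis segment lies entirely on the surface.
Finally, these observations pin down the coefficients.

x*y - 2*z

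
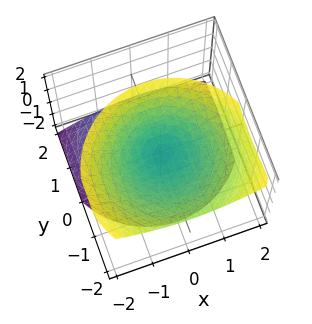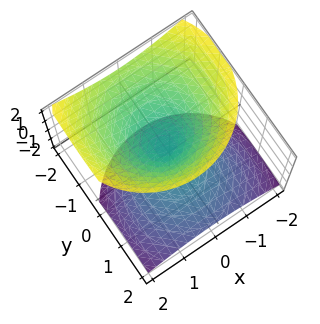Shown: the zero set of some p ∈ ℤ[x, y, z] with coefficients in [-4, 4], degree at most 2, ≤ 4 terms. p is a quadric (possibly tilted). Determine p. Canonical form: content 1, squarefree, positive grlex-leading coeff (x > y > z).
x^2 + y^2 + y*z - z^2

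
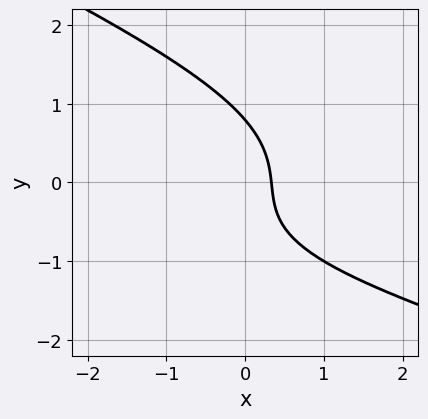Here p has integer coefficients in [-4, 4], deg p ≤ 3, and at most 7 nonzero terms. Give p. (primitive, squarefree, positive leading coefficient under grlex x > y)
The degree is 3 — a generic line meets the curve in up to 3 points.
Solving for integer coefficients yields p as stated.

x*y^2 + 2*y^3 + x*y + 3*x - 1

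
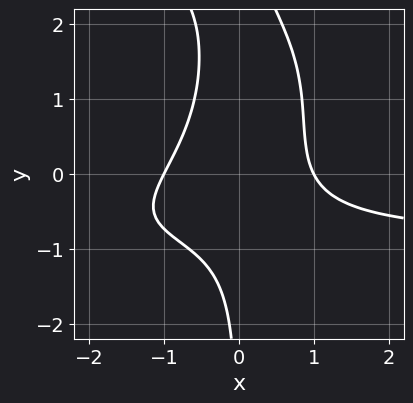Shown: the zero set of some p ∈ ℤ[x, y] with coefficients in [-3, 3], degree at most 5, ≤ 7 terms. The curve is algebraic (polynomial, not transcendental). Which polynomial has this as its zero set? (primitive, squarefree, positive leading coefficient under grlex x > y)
x*y^3 + 2*x^2*y - 2*x*y^2 + 2*x^2 - 2

(a) The degree is 4 — no degree-3 curve has this shape.
(b) Against the integer gridlines: among the integer gridlines, it crosses the x-axis at x ∈ {-1, 1}; the curve avoids every integer y-axis point in the box.
(c) Assembling these constraints gives the stated polynomial.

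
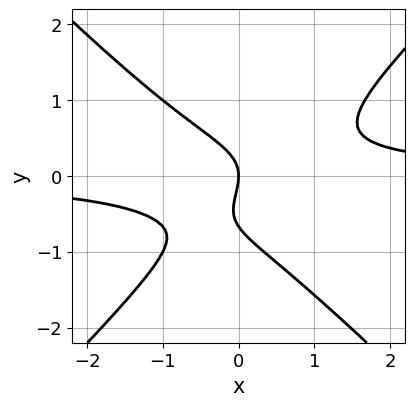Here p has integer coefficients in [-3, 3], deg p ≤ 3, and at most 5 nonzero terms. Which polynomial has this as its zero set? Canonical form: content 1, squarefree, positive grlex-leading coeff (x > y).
1. Degree: the shape is more complex than any degree-2 curve, so deg p = 3.
2. From the axis intercepts and sections: it crosses the x-axis at the gridline x = 0; it crosses the y-axis at the gridline y = 0.
3. Putting this together gives p.

3*x^2*y - 3*y^3 - 2*y^2 - 2*x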